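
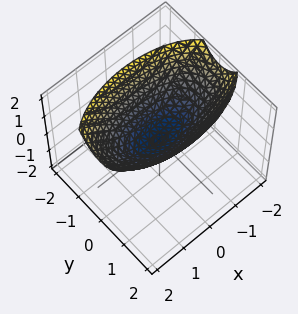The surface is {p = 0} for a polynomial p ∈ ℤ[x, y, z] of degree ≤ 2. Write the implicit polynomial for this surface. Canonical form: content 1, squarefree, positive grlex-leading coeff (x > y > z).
(a) Degree: a paraboloid; a quadric, so deg p = 2.
(b) Symmetries: it's symmetric under y → −y, forcing even powers of y; it's symmetric under x → −x, forcing even powers of x.
(c) Checking where it meets the axes: it crosses the y-axis at the gridline y = 0; it crosses the z-axis at the gridline z = 0; it crosses the x-axis at the gridline x = 0.
(d) Together with the visible shape, these determine p as stated.

x^2 + 3*y^2 - 3*z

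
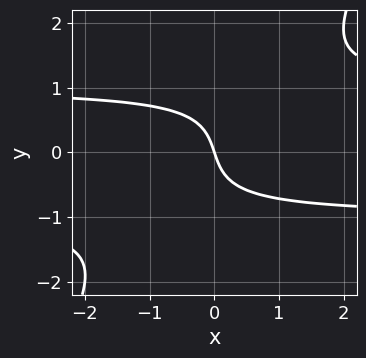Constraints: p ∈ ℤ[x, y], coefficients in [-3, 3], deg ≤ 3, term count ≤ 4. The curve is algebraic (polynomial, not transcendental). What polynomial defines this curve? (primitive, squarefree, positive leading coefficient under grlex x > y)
3*x*y^2 - 2*y^3 - 3*x - y

(a) deg p = 3. The shape is more complex than any degree-2 curve.
(b) Reading off the gridlines: one x-axis crossing is at x = 0; one y-axis crossing is at y = 0.
(c) Matching integer coefficients to the picture gives p.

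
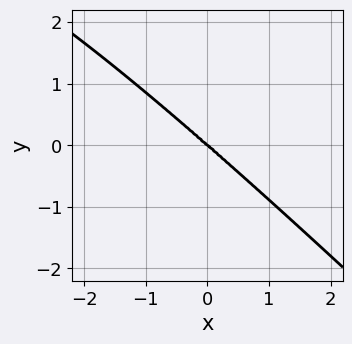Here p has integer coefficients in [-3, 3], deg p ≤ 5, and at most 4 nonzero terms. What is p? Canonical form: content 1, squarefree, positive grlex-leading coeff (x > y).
(a) deg p = 4. The shape is more complex than any degree-3 curve.
(b) Against the integer gridlines: it meets the x-axis at x = 0 (among the integer gridlines); it meets the y-axis at y = 0 (among the integer gridlines).
(c) These observations pin down the coefficients.

x^3*y + x^2*y^2 - 2*x^3 - 3*y^3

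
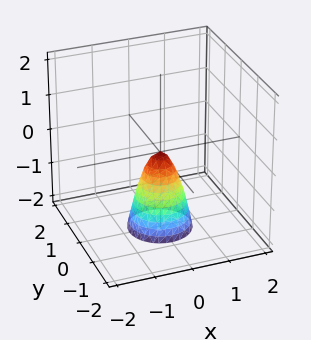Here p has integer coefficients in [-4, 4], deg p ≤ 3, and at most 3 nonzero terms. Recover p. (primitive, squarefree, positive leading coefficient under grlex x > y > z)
(a) Degree: a single bowl opening along one axis; a quadric, so deg p = 2.
(b) Symmetries: the surface is invariant under rotation about z: p = q(x² + y², z).
(c) From the visible intercepts: one z-axis crossing is at z = 0; it meets the y-axis at y = 0 (among the integer gridlines).
(d) Together with the visible shape, these determine p as stated.

3*x^2 + 3*y^2 + z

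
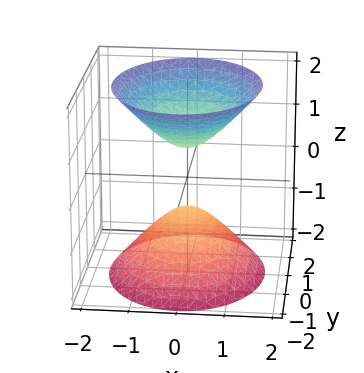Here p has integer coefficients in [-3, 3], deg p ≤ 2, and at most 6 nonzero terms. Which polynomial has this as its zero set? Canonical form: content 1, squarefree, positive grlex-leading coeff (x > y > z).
1. There are 2 components. They look like related sheets of one shape, so recover p as a whole.
2. deg p = 2. Two separate bowl-shaped sheets opening away from each other; a quadric.
3. Symmetries: the x ↦ −x reflection is a symmetry, so x appears only in even powers; the y ↦ −y reflection is a symmetry, so y appears only in even powers; the z ↦ −z reflection is a symmetry, so z appears only in even powers.
4. From the visible intercepts: no x-intercept at any integer in the box; it misses every integer gridline on the y-axis.
5. Putting this together gives p.

3*x^2 + 2*y^2 - 2*z^2 + 1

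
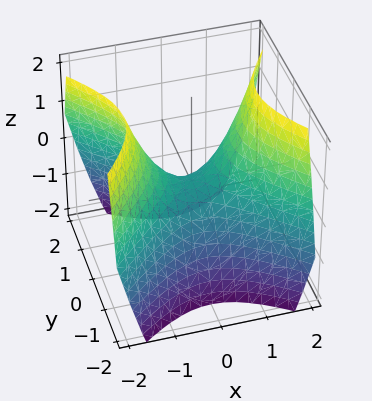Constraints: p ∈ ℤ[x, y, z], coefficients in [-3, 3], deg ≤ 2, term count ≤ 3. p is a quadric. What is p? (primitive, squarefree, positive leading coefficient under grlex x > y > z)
1. The degree is 2 — a saddle surface; a quadric.
2. Symmetries: mirror symmetry x ↦ −x ⇒ only even powers of x; it's symmetric under y → −y, forcing even powers of y.
3. Against the integer gridlines: one z-axis crossing is at z = 0; it meets the x-axis at x = 0 (among the integer gridlines).
4. Matching integer coefficients to the picture gives p.

x^2 - y^2 - z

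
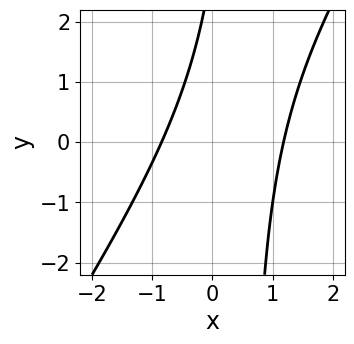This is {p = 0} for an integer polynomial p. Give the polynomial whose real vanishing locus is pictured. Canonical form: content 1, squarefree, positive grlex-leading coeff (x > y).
3*x^2 - 2*x*y - x + y - 3

1. Degree: the shape is more complex than any degree-1 curve, so deg p = 2.
2. Against the integer gridlines: the curve avoids every integer y-axis point in the box.
3. Fitting integer coefficients to these (and the overall shape) gives p.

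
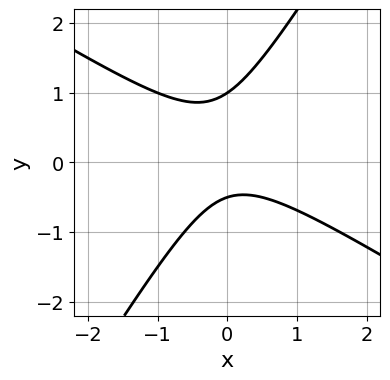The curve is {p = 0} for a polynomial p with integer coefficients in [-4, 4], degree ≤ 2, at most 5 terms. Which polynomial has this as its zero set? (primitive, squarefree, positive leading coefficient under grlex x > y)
1. Degree: no degree-1 curve has this shape, so deg p = 2.
2. Against the integer gridlines: no x-intercept at any integer in the box; one y-axis crossing is at y = 1.
3. Matching integer coefficients to the picture gives p.

2*x^2 + 2*x*y - 2*y^2 + y + 1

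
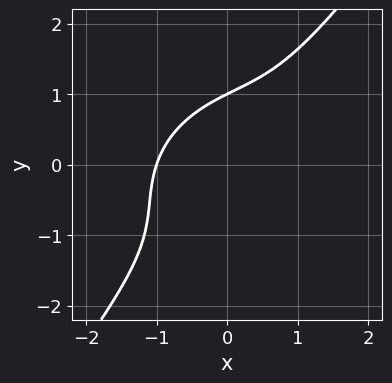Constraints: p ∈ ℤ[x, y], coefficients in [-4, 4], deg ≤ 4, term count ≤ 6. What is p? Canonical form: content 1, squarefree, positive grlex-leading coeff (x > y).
2*x^3 - 2*x^2*y + 3*x*y^2 - 2*y^3 + 2

1. Degree: a generic line meets the curve in up to 3 points, so deg p = 3.
2. Against the integer gridlines: it crosses the y-axis at the gridline y = 1; one x-axis crossing is at x = -1.
3. Fitting integer coefficients to these (and the overall shape) gives p.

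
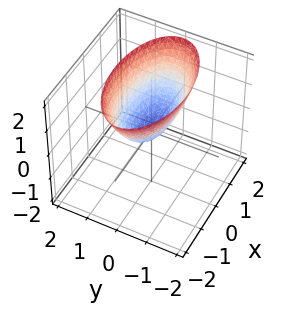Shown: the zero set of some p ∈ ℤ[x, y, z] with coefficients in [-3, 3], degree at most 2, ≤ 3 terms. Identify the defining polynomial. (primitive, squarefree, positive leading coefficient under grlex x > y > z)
Degree: a single bowl opening along one axis; a quadric, so deg p = 2.
Symmetries: it's symmetric under x → −x, forcing even powers of x; it's symmetric under y → −y, forcing even powers of y.
Checking where it meets the axes: it meets the x-axis at x = 0 (among the integer gridlines); one y-axis crossing is at y = 0; one z-axis crossing is at z = 0.
The integer polynomial consistent with all of this is the stated p.

x^2 + 3*y^2 - 2*z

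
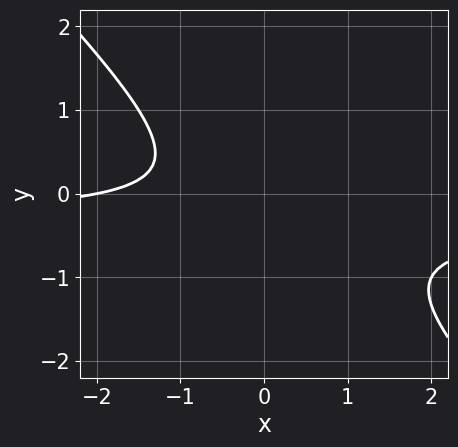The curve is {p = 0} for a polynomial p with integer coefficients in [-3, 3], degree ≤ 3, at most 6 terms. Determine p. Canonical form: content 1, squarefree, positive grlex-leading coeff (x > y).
1. The degree is 2 — the shape is more complex than any degree-1 curve.
2. Observable constraints: it meets the x-axis at x = -2 (among the integer gridlines); it misses every integer gridline on the y-axis.
3. These observations pin down the coefficients.

3*x*y + 3*y^2 + x + y + 2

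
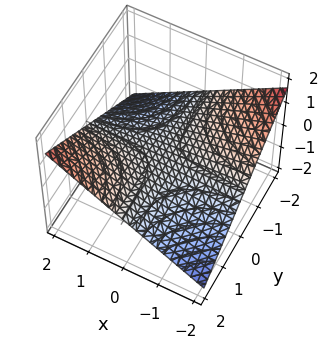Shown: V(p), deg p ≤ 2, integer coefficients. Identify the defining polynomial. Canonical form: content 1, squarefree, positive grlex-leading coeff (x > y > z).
1. deg p = 2.
2. Against the integer gridlines: the visible x-axis segment lies entirely on the surface; it meets the z-axis at z = 0 (among the integer gridlines).
3. Assembling these constraints gives the stated polynomial.

x*y - 3*z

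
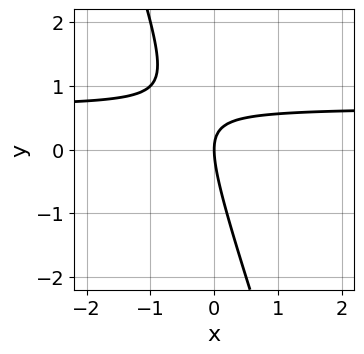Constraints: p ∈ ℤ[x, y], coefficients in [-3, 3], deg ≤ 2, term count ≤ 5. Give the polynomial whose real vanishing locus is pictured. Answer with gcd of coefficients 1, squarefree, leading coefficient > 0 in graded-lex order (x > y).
(a) deg p = 2. No degree-1 curve has this shape.
(b) From the axis intercepts and sections: one y-axis crossing is at y = 0; it crosses the x-axis at the gridline x = 0.
(c) Together with the visible shape, these determine p as stated.

3*x*y + y^2 - 2*x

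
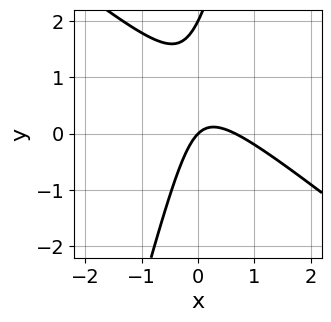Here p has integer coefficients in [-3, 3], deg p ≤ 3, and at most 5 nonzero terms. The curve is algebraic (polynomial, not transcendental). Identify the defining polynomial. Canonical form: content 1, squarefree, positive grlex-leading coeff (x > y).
3*x^2 + 3*x*y - y^2 - 2*x + 2*y

(a) The degree is 2 — the shape is more complex than any degree-1 curve.
(b) From the axis intercepts and sections: among the integer gridlines, it crosses the y-axis at y ∈ {0, 2}; it meets the x-axis at x = 0 (among the integer gridlines).
(c) Assembling these constraints gives the stated polynomial.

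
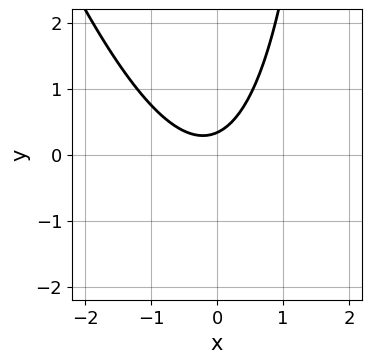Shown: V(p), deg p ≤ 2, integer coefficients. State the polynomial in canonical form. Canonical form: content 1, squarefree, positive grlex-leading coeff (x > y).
(a) Degree: no degree-1 curve has this shape, so deg p = 2.
(b) From the axis intercepts and sections: no x-intercept at any integer in the box.
(c) These observations pin down the coefficients.

3*x^2 + x*y + x - 3*y + 1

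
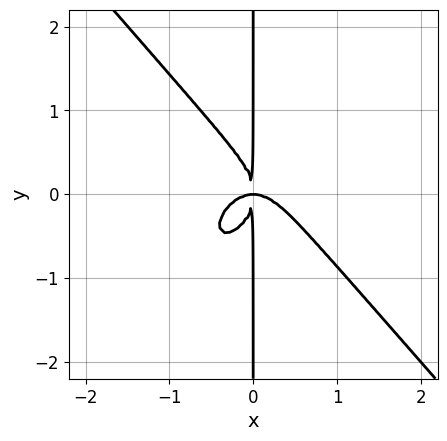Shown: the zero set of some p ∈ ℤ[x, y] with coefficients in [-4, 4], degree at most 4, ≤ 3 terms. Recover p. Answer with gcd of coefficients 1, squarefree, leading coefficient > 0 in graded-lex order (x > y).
3*x^4 + 2*x*y^3 + 2*x^2*y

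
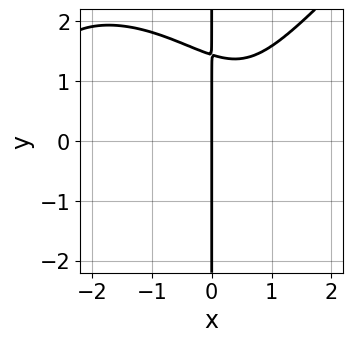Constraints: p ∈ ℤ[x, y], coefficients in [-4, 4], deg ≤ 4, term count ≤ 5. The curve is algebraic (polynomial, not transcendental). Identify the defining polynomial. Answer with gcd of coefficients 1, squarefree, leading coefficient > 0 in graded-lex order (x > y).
x^4 - x*y^3 + 2*x^3 - 2*x^2 + 3*x

First, degree: no degree-3 curve has this shape, so deg p = 4.
Next, checking where it meets the axes: one x-axis crossing is at x = 0; every point of the y-axis in the box is on the curve.
Finally, the integer polynomial consistent with all of this is the stated p.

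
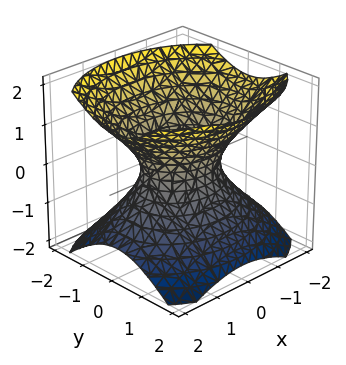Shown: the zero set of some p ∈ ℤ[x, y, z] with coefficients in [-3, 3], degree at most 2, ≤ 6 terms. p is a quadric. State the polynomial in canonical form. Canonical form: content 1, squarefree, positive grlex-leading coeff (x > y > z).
2*x^2 + 3*y^2 - 3*z^2 - 2

(a) Degree: one connected sheet with a waist; a quadric, so deg p = 2.
(b) Symmetries: the z ↦ −z reflection is a symmetry, so z appears only in even powers; mirror symmetry y ↦ −y ⇒ only even powers of y; the x ↦ −x reflection is a symmetry, so x appears only in even powers.
(c) Checking where it meets the axes: no z-intercept at any integer in the box; the x-axis gridline crossings are at x ∈ {-1, 1}.
(d) Assembling these constraints gives the stated polynomial.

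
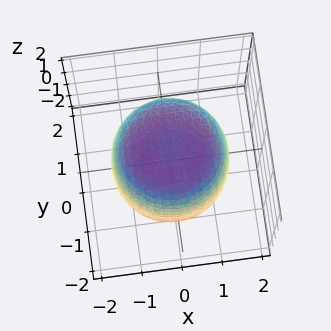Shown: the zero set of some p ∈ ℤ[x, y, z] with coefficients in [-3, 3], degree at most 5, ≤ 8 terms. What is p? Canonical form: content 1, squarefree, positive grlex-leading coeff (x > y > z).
x^4 + 2*x^2*y^2 + y^4 - x^2 - y^2 + z^2 - 2

The degree is 4 — the shape is more complex than any degree-3 surface.
By symmetry, the z-axis is an axis of rotation, so x and y enter only as x² + y².
Reading off the gridlines: a circular section at z = -1 has radius between 1 and 2.
Matching integer coefficients to the picture gives p.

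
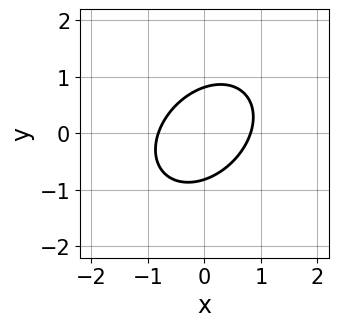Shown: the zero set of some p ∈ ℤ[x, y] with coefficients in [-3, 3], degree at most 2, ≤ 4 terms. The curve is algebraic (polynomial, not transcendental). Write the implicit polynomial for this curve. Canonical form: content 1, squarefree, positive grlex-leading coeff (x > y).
3*x^2 - 2*x*y + 3*y^2 - 2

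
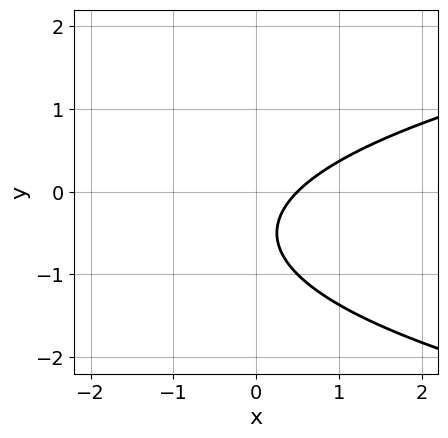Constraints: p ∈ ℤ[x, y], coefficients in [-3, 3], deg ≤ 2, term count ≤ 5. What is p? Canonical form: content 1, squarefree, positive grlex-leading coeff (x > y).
2*y^2 - 2*x + 2*y + 1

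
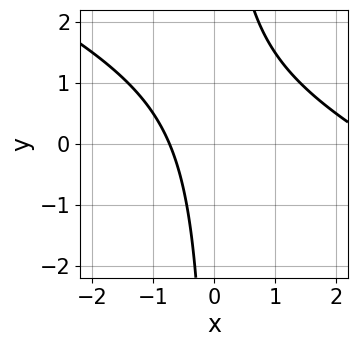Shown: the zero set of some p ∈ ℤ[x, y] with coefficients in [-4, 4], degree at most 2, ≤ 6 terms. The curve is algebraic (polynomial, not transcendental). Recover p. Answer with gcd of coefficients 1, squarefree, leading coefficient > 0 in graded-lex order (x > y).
x^2 + 2*x*y - 2*x - 2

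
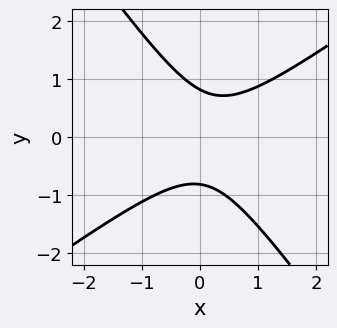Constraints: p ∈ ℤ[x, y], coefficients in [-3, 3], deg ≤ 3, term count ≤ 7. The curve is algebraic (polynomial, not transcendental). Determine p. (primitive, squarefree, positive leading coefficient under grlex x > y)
(a) deg p = 2.
(b) From the visible intercepts: it misses every integer gridline on the x-axis.
(c) Assembling these constraints gives the stated polynomial.

3*x^2 - 2*x*y - 3*y^2 - x + 2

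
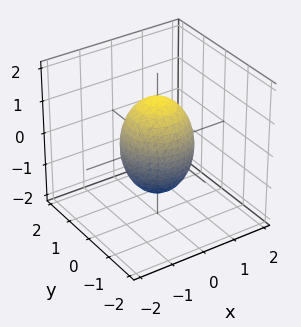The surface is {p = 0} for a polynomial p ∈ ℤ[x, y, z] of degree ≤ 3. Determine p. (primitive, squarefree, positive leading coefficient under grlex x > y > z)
2*x^2 + 2*y^2 + z^2 - 2

The degree is 2 — no degree-1 surface has this shape.
Symmetry: the z-axis is an axis of rotation, so x and y enter only as x² + y².
From the visible intercepts: among the integer gridlines, it crosses the x-axis at x ∈ {-1, 1}; a circular section at z = -1 has radius between 0 and 1; among the integer gridlines, it crosses the y-axis at y ∈ {-1, 1}.
Together with the visible shape, these determine p as stated.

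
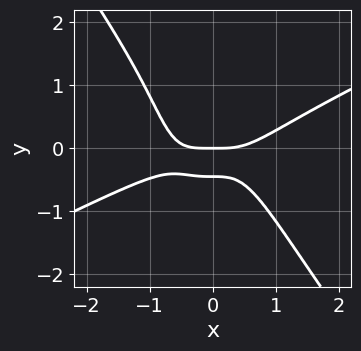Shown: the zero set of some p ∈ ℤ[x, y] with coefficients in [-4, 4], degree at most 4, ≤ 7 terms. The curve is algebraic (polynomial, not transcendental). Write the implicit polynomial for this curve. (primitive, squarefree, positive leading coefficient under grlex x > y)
1. The degree is 4 — the shape is more complex than any degree-3 curve.
2. Observable constraints: one x-axis crossing is at x = 0; it meets the y-axis at y = 0 (among the integer gridlines).
3. Fitting integer coefficients to these (and the overall shape) gives p.

x^4 - 2*x^3*y - y^4 - 2*y^2 - y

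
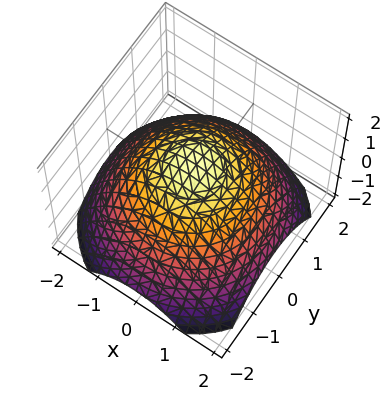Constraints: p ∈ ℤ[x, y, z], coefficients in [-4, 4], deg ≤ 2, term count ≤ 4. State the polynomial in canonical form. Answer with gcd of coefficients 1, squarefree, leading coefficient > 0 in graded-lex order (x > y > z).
x^2 + y^2 + 2*z - 2

(a) Degree: the shape is more complex than any degree-1 surface, so deg p = 2.
(b) Symmetries: the z-axis is an axis of rotation, so x and y enter only as x² + y².
(c) From the visible intercepts: a circular section at z = 0 has radius between 1 and 2; one z-axis crossing is at z = 1.
(d) Putting this together gives p.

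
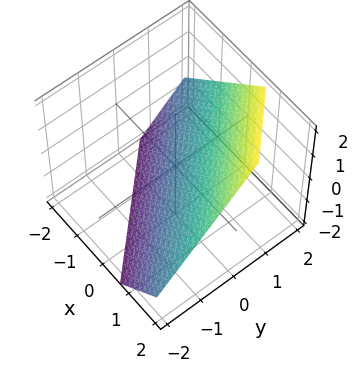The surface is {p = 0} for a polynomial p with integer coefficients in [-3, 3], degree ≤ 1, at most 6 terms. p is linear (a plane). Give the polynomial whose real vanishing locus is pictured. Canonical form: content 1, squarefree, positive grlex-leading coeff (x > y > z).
deg p = 1. The surface is flat (a plane).
Solving for integer coefficients yields p as stated.

3*x + 3*y - 3*z - 2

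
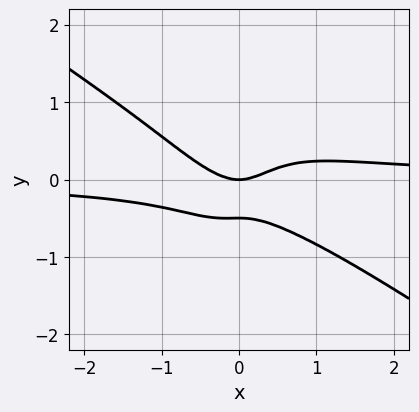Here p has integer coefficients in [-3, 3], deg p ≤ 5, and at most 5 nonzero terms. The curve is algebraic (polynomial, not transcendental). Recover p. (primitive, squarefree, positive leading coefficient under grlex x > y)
First, degree: a generic line meets the curve in up to 4 points, so deg p = 4.
Next, observable constraints: it crosses the x-axis at the gridline x = 0; it meets the y-axis at y = 0 (among the integer gridlines).
Finally, matching integer coefficients to the picture gives p.

2*x^3*y + 3*x^2*y^2 - x^2 + 2*y^2 + y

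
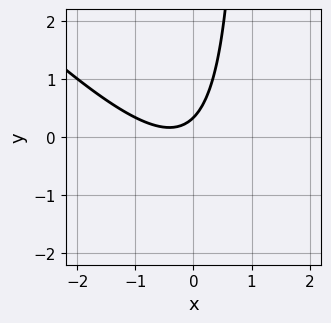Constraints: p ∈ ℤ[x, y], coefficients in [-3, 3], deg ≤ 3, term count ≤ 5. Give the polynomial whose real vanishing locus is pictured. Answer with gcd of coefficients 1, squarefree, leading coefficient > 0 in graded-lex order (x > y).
3*x^2 + 3*x*y + 2*x - 3*y + 1

1. Degree: the shape is more complex than any degree-1 curve, so deg p = 2.
2. Observable constraints: the curve avoids every integer x-axis point in the box.
3. Assembling these constraints gives the stated polynomial.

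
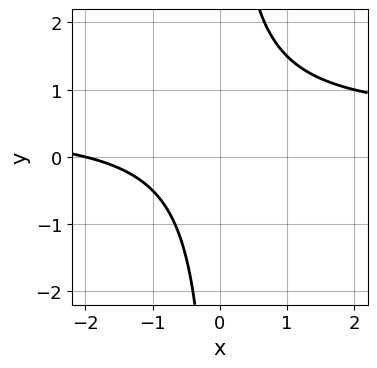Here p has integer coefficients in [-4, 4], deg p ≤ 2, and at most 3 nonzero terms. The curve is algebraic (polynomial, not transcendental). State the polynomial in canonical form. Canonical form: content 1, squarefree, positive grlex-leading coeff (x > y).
2*x*y - x - 2

First, the degree is 2 — a generic line meets the curve in up to 2 points.
Next, reading off the gridlines: the curve avoids every integer y-axis point in the box; it crosses the x-axis at the gridline x = -2.
Finally, together with the visible shape, these determine p as stated.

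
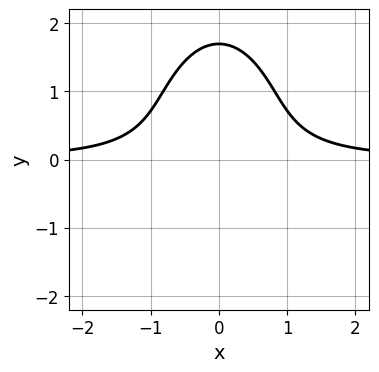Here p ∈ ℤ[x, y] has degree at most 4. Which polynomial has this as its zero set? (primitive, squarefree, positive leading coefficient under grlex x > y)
(a) Degree: the shape is more complex than any degree-2 curve, so deg p = 3.
(b) Symmetries: it's symmetric under x → −x, forcing even powers of x.
(c) From the axis intercepts and sections: no x-intercept at any integer in the box.
(d) The integer polynomial consistent with all of this is the stated p.

3*x^2*y + y^3 - y^2 - 2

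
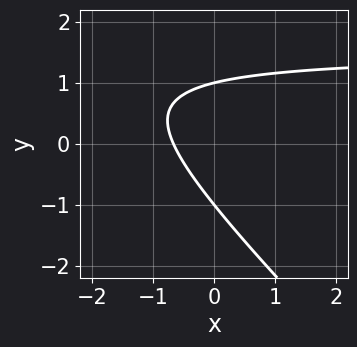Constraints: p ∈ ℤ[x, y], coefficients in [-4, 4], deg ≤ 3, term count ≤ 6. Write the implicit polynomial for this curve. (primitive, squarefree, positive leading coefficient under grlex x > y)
1. The degree is 2 — no degree-1 curve has this shape.
2. Observable constraints: among the integer gridlines, it crosses the y-axis at y ∈ {-1, 1}.
3. Solving for integer coefficients yields p as stated.

2*x*y + 2*y^2 - 3*x - 2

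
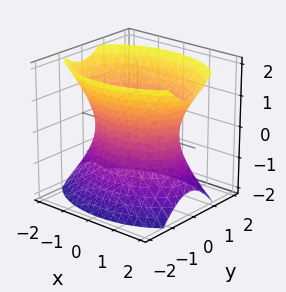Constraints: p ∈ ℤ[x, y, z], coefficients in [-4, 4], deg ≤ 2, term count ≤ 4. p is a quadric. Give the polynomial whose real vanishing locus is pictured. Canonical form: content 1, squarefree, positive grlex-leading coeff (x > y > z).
x^2 + 2*y^2 - z^2 - 2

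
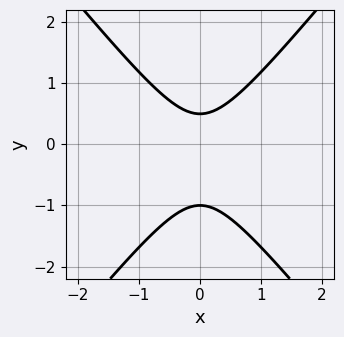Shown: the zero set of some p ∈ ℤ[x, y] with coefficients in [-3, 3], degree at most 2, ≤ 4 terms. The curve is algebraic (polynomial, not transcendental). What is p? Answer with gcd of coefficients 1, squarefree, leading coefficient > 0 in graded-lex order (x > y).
deg p = 2. The shape is more complex than any degree-1 curve.
Symmetries: it's symmetric under x → −x, forcing even powers of x.
Observable constraints: the curve avoids every integer x-axis point in the box; it crosses the y-axis at the gridline y = -1.
Assembling these constraints gives the stated polynomial.

3*x^2 - 2*y^2 - y + 1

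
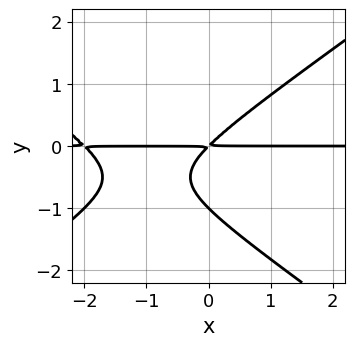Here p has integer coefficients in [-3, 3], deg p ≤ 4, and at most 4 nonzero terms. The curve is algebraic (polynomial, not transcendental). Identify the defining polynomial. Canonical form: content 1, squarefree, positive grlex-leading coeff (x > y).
1. Degree: the shape is more complex than any degree-2 curve, so deg p = 3.
2. From the axis intercepts and sections: one y-axis crossing is at y = -1; every point of the x-axis in the box is on the curve.
3. Solving for integer coefficients yields p as stated.

x^2*y - 2*y^3 + 2*x*y - 2*y^2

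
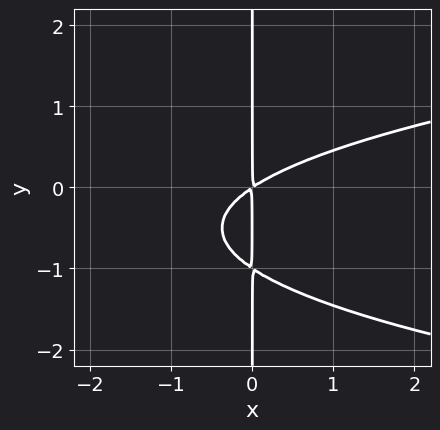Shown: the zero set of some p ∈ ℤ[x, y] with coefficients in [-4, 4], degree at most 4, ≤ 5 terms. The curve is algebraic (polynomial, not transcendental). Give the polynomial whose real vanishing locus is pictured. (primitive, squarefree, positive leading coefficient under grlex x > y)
3*x*y^2 - 2*x^2 + 3*x*y

1. Degree: a generic line meets the curve in up to 3 points, so deg p = 3.
2. Observable constraints: the visible y-axis segment lies entirely on the curve.
3. The integer polynomial consistent with all of this is the stated p.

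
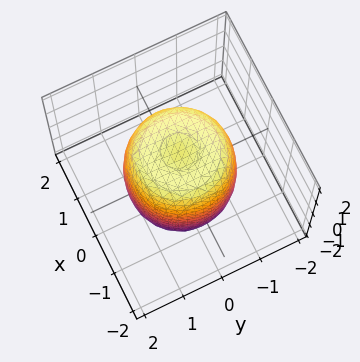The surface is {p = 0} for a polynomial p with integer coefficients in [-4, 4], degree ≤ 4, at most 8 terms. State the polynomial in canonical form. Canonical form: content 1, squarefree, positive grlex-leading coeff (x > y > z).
2*x^4 + 4*x^2*y^2 + 2*y^4 - 2*x^2 - 2*y^2 + z^2 - 2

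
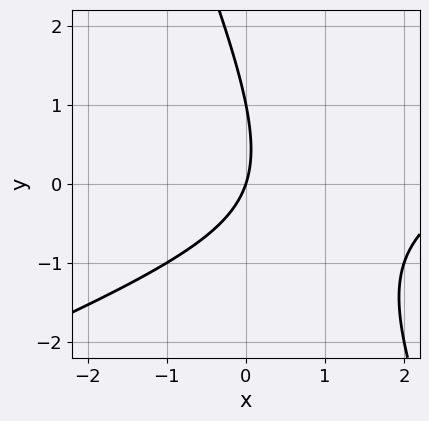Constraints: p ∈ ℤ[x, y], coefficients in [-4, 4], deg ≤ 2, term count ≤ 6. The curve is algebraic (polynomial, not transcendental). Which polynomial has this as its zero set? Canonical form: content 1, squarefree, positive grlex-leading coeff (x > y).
x^2 - 2*x*y - y^2 - 3*x + y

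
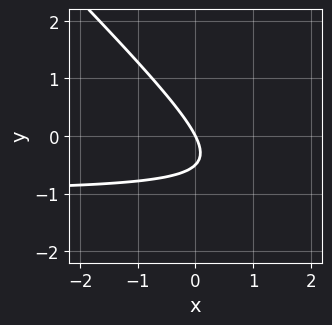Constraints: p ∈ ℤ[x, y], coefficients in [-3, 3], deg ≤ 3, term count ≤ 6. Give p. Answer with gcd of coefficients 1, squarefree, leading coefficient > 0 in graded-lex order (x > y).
First, degree: the shape is more complex than any degree-1 curve, so deg p = 2.
Then, from the visible intercepts: it crosses the x-axis at the gridline x = 0; it meets the y-axis at y = 0 (among the integer gridlines).
Finally, assembling these constraints gives the stated polynomial.

2*x*y + 2*y^2 + 2*x + y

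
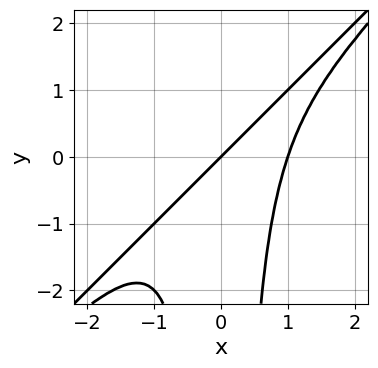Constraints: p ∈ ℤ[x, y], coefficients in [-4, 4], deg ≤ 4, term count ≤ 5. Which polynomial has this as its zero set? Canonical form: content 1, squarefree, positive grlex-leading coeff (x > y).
x^4 - 2*x^3*y + x^2*y^2 - x + y

1. deg p = 4. No degree-3 curve has this shape.
2. Reading off the gridlines: the x-axis gridline crossings are at x ∈ {0, 1}; it meets the y-axis at y = 0 (among the integer gridlines).
3. Assembling these constraints gives the stated polynomial.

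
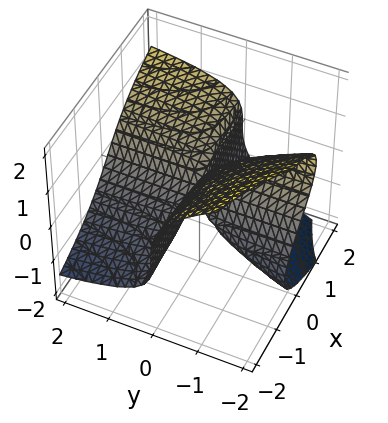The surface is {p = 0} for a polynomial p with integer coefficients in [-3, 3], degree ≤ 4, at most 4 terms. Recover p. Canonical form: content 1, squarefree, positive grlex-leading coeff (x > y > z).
2*z^3 - 3*x*y + 3*y*z

First, degree: no degree-2 surface has this shape, so deg p = 3.
Next, from the visible intercepts: the visible y-axis segment lies entirely on the surface; every point of the x-axis in the box is on the surface; it crosses the z-axis at the gridline z = 0.
Finally, solving for integer coefficients yields p as stated.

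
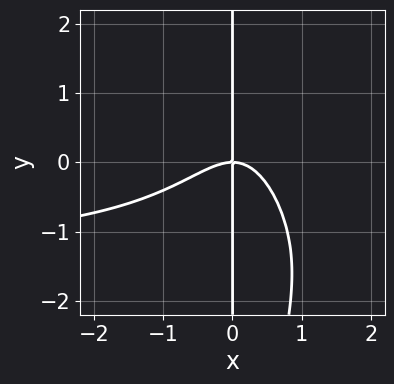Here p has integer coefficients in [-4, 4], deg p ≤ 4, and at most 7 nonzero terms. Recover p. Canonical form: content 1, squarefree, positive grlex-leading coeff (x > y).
1. Degree: a generic line meets the curve in up to 4 points, so deg p = 4.
2. Observable constraints: it meets the x-axis at x = 0 (among the integer gridlines); every point of the y-axis in the box is on the curve.
3. The integer polynomial consistent with all of this is the stated p.

2*x^3*y + x^2*y^2 + 3*x^3 - 2*x^2*y + 3*x*y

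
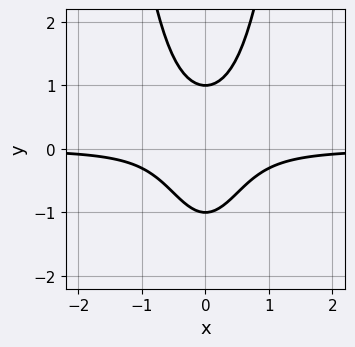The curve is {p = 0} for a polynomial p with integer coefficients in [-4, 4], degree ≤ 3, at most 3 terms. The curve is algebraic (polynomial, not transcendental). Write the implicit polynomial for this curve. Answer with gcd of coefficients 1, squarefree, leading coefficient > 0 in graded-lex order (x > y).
3*x^2*y - y^2 + 1

1. The degree is 3 — a generic line meets the curve in up to 3 points.
2. Symmetries: mirror symmetry x ↦ −x ⇒ only even powers of x.
3. From the axis intercepts and sections: the curve avoids every integer x-axis point in the box; among the integer gridlines, it crosses the y-axis at y ∈ {-1, 1}.
4. Solving for integer coefficients yields p as stated.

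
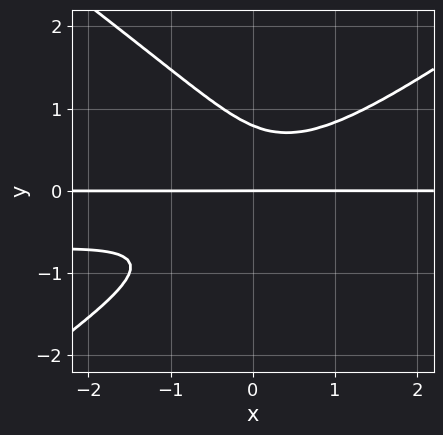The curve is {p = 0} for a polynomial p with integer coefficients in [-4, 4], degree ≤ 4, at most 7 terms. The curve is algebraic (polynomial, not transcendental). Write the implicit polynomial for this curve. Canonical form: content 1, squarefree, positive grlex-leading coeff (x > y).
x^2*y^2 - 2*y^4 + x^2*y - 2*x*y^2 + y

First, deg p = 4. A generic line meets the curve in up to 4 points.
Then, against the integer gridlines: it meets the y-axis at y = 0 (among the integer gridlines); every point of the x-axis in the box is on the curve.
Finally, assembling these constraints gives the stated polynomial.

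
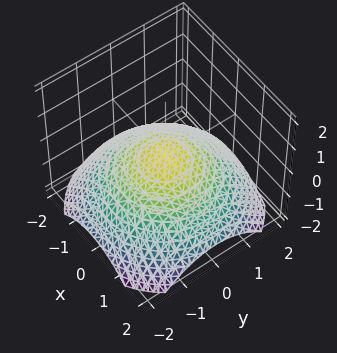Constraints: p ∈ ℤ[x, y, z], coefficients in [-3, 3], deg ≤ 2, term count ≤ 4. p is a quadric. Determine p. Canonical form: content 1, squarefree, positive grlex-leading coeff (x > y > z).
x^2 + y^2 + 3*z

First, the degree is 2 — a paraboloid; a quadric.
Next, symmetries: rotational symmetry about the z-axis ⇒ p depends on x, y only through x² + y².
Next, from the axis intercepts and sections: one z-axis crossing is at z = 0; a circular section at z = -1 has radius between 1 and 2; it crosses the y-axis at the gridline y = 0.
Finally, putting this together gives p.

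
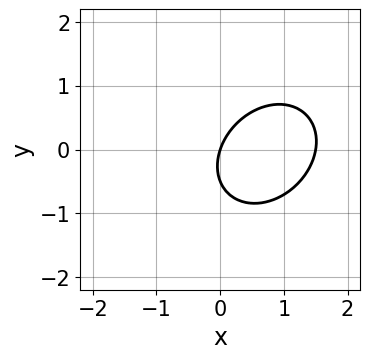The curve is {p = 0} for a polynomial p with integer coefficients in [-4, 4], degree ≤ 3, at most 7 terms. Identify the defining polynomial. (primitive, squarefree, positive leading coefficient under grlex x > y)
2*x^2 - x*y + 2*y^2 - 3*x + y

1. deg p = 2.
2. From the visible intercepts: one y-axis crossing is at y = 0; it meets the x-axis at x = 0 (among the integer gridlines).
3. Putting this together gives p.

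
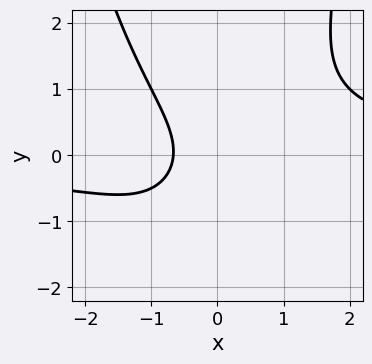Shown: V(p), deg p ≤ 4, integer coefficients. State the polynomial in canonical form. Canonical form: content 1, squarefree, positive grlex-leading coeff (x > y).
2*x^2*y + x*y - 2*y^2 - 3*x - 2

deg p = 3.
Checking where it meets the axes: no y-intercept at any integer in the box.
Putting this together gives p.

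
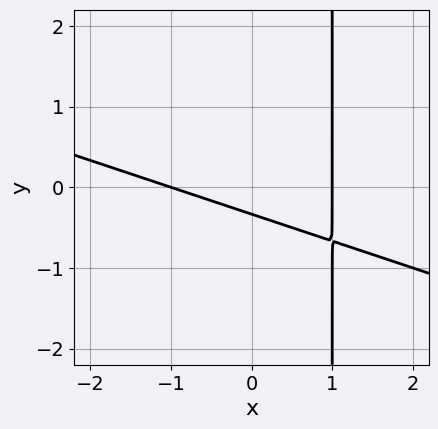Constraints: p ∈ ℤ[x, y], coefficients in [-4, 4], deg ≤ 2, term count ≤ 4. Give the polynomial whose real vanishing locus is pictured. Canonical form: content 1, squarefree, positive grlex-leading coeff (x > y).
1. deg p = 2.
2. Reading off the gridlines: among the integer gridlines, it crosses the x-axis at x ∈ {-1, 1}.
3. Together with the visible shape, these determine p as stated.

x^2 + 3*x*y - 3*y - 1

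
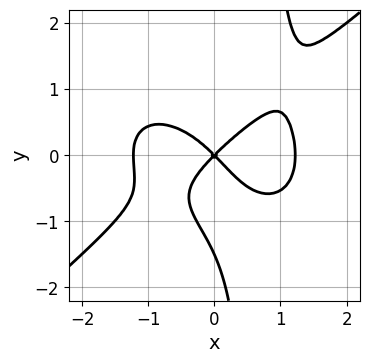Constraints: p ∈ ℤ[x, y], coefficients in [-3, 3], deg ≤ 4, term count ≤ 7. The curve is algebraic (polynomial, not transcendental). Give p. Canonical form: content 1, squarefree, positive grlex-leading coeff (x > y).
(a) deg p = 4. No degree-3 curve has this shape.
(b) From the visible intercepts: one x-axis crossing is at x = 0; one y-axis crossing is at y = 0.
(c) Together with the visible shape, these determine p as stated.

2*x^4 - 3*x*y^3 + 2*y^3 - 3*x^2 + 3*y^2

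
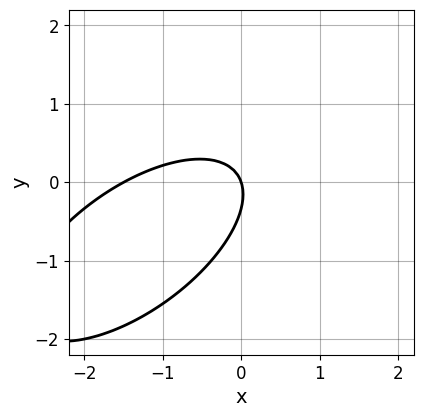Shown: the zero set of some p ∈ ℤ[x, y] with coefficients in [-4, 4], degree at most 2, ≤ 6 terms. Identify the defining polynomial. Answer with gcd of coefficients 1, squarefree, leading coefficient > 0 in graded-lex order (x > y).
2*x^2 - 3*x*y + 3*y^2 + 3*x + y

1. The degree is 2 — no degree-1 curve has this shape.
2. Reading off the gridlines: it meets the x-axis at x = 0 (among the integer gridlines); it meets the y-axis at y = 0 (among the integer gridlines).
3. Fitting integer coefficients to these (and the overall shape) gives p.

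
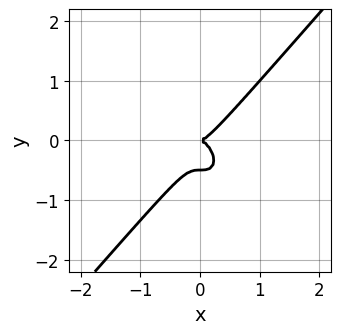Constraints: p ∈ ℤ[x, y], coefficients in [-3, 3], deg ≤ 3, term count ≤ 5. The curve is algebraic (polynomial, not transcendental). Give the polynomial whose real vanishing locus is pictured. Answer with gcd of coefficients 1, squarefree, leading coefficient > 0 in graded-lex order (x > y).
3*x^3 - 2*y^3 - y^2

First, deg p = 3.
Then, reading off the gridlines: it meets the y-axis at y = 0 (among the integer gridlines); it crosses the x-axis at the gridline x = 0.
Finally, matching integer coefficients to the picture gives p.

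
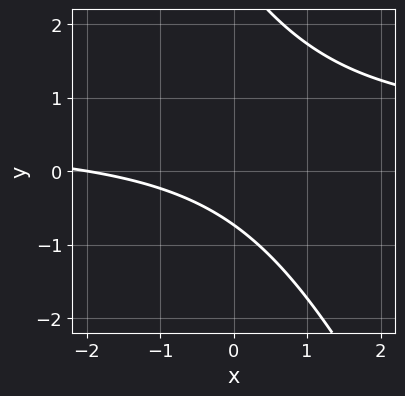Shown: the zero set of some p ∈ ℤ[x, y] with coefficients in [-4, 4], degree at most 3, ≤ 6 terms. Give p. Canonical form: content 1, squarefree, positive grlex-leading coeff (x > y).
1. deg p = 2.
2. Against the integer gridlines: it crosses the x-axis at the gridline x = -2.
3. Matching integer coefficients to the picture gives p.

2*x*y + y^2 - x - 2*y - 2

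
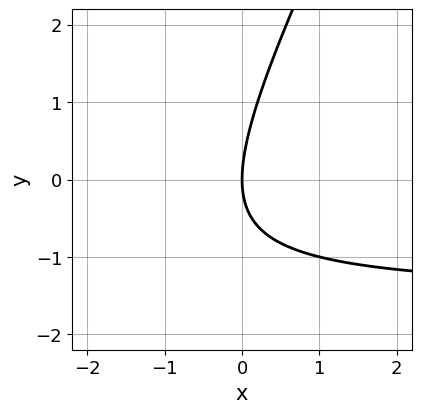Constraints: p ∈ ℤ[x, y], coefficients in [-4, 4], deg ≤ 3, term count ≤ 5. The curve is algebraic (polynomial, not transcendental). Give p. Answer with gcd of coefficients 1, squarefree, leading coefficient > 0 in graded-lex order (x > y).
2*x*y - y^2 + 3*x

The degree is 2 — no degree-1 curve has this shape.
Checking where it meets the axes: one x-axis crossing is at x = 0; it meets the y-axis at y = 0 (among the integer gridlines).
Together with the visible shape, these determine p as stated.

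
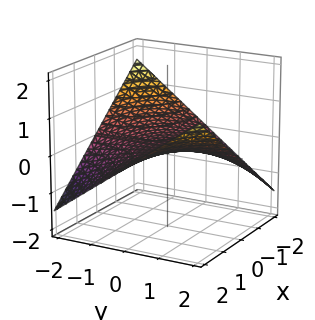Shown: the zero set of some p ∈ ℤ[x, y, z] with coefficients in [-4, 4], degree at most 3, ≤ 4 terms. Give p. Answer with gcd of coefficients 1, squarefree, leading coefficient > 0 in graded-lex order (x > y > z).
1. The degree is 2 — a saddle surface; a quadric.
2. Observable constraints: it meets the z-axis at z = 0 (among the integer gridlines); every point of the y-axis in the box is on the surface; the visible x-axis segment lies entirely on the surface.
3. Matching integer coefficients to the picture gives p.

x*y - 3*z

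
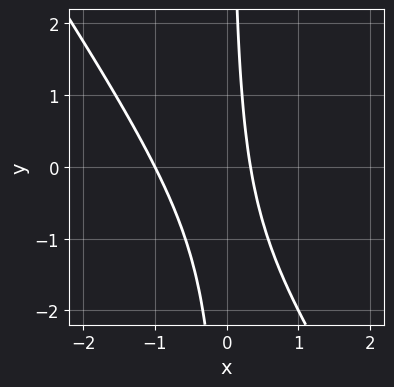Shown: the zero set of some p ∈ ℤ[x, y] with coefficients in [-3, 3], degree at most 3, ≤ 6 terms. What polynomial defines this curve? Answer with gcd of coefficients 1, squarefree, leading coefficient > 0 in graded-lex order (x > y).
1. Degree: a generic line meets the curve in up to 2 points, so deg p = 2.
2. From the axis intercepts and sections: one x-axis crossing is at x = -1; the curve avoids every integer y-axis point in the box.
3. Assembling these constraints gives the stated polynomial.

3*x^2 + 2*x*y + 2*x - 1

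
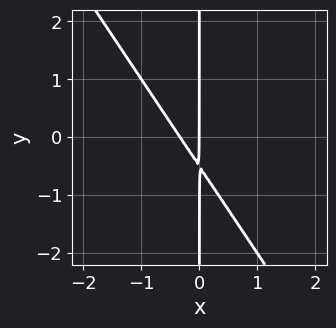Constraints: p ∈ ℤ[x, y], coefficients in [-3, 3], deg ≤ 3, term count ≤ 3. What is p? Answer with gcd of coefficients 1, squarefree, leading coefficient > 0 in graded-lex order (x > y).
First, deg p = 2. A generic line meets the curve in up to 2 points.
Then, from the axis intercepts and sections: the visible y-axis segment lies entirely on the curve; it crosses the x-axis at the gridline x = 0.
Finally, the integer polynomial consistent with all of this is the stated p.

3*x^2 + 2*x*y + x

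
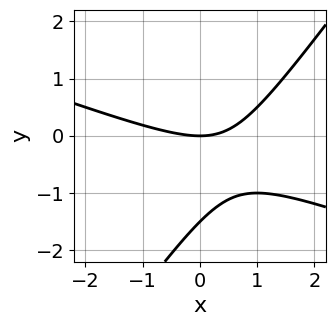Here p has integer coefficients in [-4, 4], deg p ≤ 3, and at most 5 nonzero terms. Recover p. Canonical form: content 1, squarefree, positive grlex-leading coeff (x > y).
x^2 + 2*x*y - 2*y^2 - 3*y

(a) deg p = 2.
(b) From the axis intercepts and sections: it crosses the x-axis at the gridline x = 0; one y-axis crossing is at y = 0.
(c) Putting this together gives p.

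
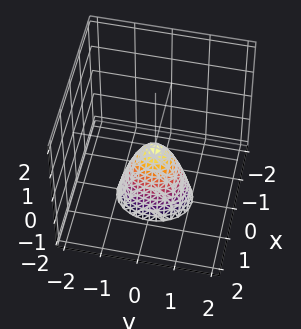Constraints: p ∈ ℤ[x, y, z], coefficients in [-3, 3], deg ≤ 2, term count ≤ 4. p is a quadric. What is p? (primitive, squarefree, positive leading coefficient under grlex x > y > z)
3*x^2 + 2*y^2 + z

First, degree: a paraboloid; a quadric, so deg p = 2.
Then, symmetries: mirror symmetry x ↦ −x ⇒ only even powers of x; mirror symmetry y ↦ −y ⇒ only even powers of y.
Then, from the visible intercepts: it meets the y-axis at y = 0 (among the integer gridlines); it meets the x-axis at x = 0 (among the integer gridlines); one z-axis crossing is at z = 0.
Finally, fitting integer coefficients to these (and the overall shape) gives p.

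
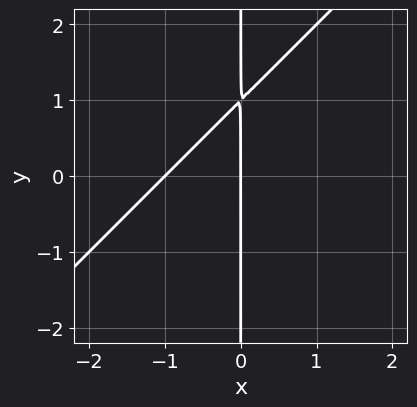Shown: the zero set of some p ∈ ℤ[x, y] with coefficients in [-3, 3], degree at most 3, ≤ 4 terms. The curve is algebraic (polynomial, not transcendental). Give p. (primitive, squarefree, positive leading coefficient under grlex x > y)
x^2 - x*y + x

(a) deg p = 2.
(b) From the axis intercepts and sections: the visible y-axis segment lies entirely on the curve; among the integer gridlines, it crosses the x-axis at x ∈ {-1, 0}.
(c) Solving for integer coefficients yields p as stated.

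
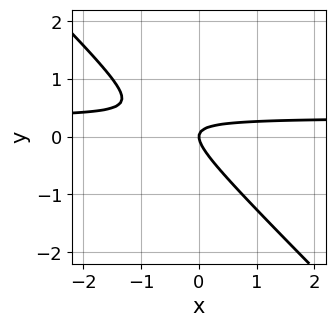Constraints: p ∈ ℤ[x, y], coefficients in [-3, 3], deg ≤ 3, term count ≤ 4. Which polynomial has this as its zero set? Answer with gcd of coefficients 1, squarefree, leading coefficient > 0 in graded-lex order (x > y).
deg p = 2. No degree-1 curve has this shape.
Checking where it meets the axes: it meets the x-axis at x = 0 (among the integer gridlines); one y-axis crossing is at y = 0.
Together with the visible shape, these determine p as stated.

3*x*y + 3*y^2 - x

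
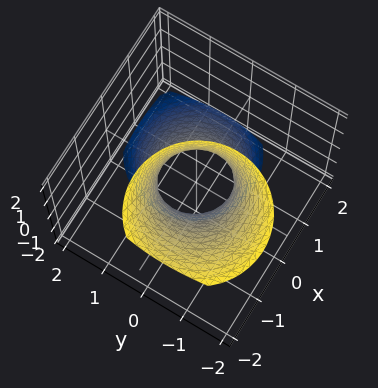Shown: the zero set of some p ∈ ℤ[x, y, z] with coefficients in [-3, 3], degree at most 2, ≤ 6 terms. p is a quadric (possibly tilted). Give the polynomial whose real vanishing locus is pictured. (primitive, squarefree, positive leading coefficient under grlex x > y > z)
1. The degree is 2 — no degree-1 surface has this shape.
2. Reading off the gridlines: the surface avoids every integer z-axis point in the box.
3. Together with the visible shape, these determine p as stated.

3*x^2 + 3*x*z + 3*y^2 + 2*y*z - 2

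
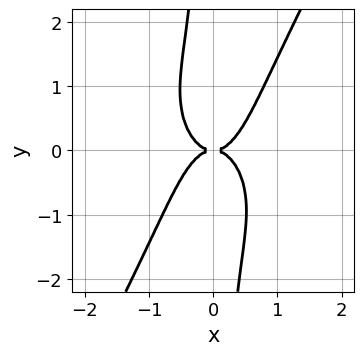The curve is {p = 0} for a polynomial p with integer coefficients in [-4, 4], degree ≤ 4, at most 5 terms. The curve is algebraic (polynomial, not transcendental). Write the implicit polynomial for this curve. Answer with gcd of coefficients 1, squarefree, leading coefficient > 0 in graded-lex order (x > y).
The degree is 4 — a generic line meets the curve in up to 4 points.
Checking where it meets the axes: it crosses the x-axis at the gridline x = 0; it meets the y-axis at y = 0 (among the integer gridlines).
Fitting integer coefficients to these (and the overall shape) gives p.

3*x^4 + x^2*y^2 - x*y^3 - y^2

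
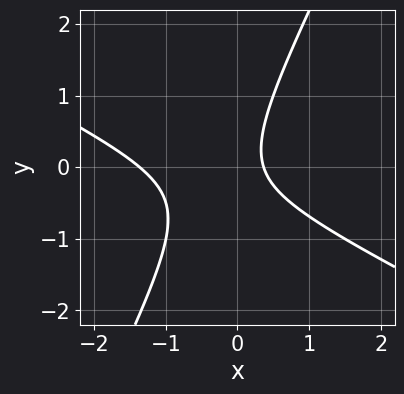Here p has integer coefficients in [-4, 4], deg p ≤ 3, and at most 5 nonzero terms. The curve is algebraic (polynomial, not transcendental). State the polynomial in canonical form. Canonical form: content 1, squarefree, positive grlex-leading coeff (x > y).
(a) The degree is 2 — the shape is more complex than any degree-1 curve.
(b) From the axis intercepts and sections: the curve avoids every integer y-axis point in the box.
(c) Solving for integer coefficients yields p as stated.

2*x^2 + 3*x*y - 2*y^2 + 2*x - 1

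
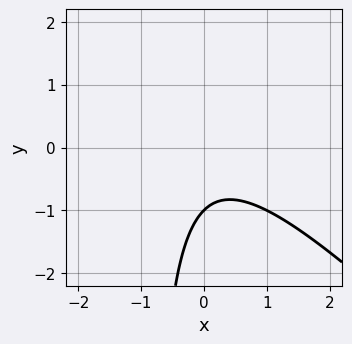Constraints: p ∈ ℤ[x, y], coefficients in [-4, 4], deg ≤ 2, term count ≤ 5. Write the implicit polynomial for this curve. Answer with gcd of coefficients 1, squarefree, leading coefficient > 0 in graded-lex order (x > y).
x^2 + x*y + y + 1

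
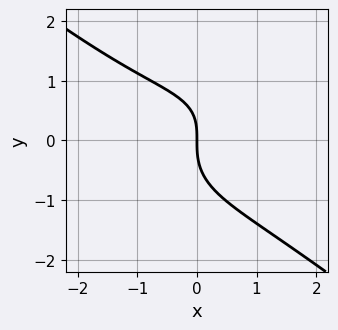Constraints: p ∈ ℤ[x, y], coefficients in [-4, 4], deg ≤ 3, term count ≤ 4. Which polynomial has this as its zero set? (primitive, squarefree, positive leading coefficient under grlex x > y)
x^3 + 2*y^3 - x*y + 3*x

1. deg p = 3. A generic line meets the curve in up to 3 points.
2. Against the integer gridlines: it crosses the y-axis at the gridline y = 0; it meets the x-axis at x = 0 (among the integer gridlines).
3. Putting this together gives p.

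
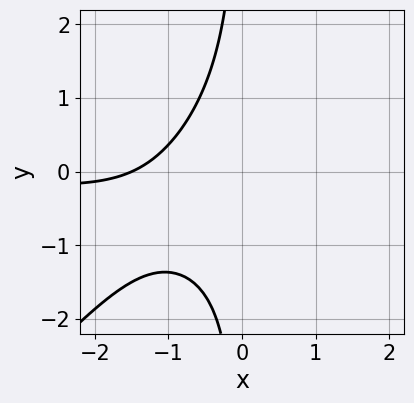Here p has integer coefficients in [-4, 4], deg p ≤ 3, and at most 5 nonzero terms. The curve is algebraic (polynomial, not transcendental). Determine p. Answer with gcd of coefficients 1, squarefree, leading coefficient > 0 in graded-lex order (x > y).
2*x^2*y - 2*x*y^2 - 2*x - 3

deg p = 3.
Checking where it meets the axes: no y-intercept at any integer in the box.
Putting this together gives p.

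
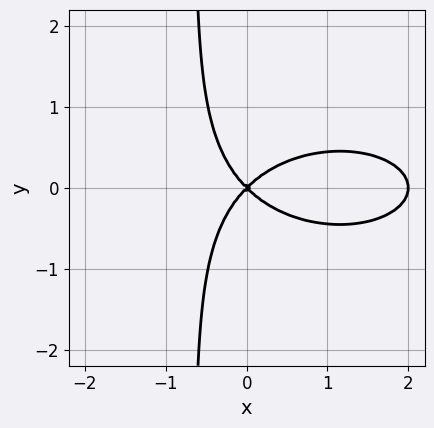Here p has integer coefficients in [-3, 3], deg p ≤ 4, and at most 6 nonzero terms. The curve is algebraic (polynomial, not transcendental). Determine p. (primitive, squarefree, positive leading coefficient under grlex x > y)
x^3 + 3*x*y^2 - 2*x^2 + 2*y^2

1. deg p = 3. No degree-2 curve has this shape.
2. Symmetries: the y ↦ −y reflection is a symmetry, so y appears only in even powers.
3. Reading off the gridlines: the x-axis gridline crossings are at x ∈ {0, 2}; it crosses the y-axis at the gridline y = 0.
4. Fitting integer coefficients to these (and the overall shape) gives p.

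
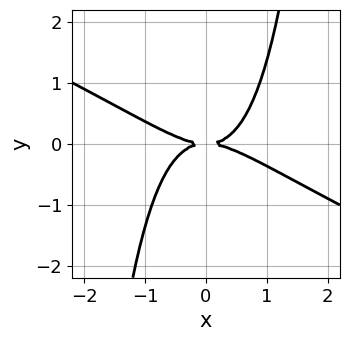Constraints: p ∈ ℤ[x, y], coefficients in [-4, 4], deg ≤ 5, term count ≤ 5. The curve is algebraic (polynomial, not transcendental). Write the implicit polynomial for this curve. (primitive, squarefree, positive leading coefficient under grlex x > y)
x^4 + 2*x^3*y - 2*y^2

1. The degree is 4 — no degree-3 curve has this shape.
2. Reading off the gridlines: it crosses the x-axis at the gridline x = 0; it meets the y-axis at y = 0 (among the integer gridlines).
3. Putting this together gives p.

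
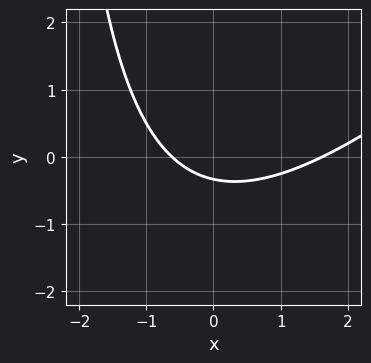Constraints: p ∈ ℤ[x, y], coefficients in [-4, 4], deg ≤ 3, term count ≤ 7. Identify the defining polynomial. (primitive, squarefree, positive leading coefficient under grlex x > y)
deg p = 2.
Putting this together gives p.

x^2 - x*y - x - 3*y - 1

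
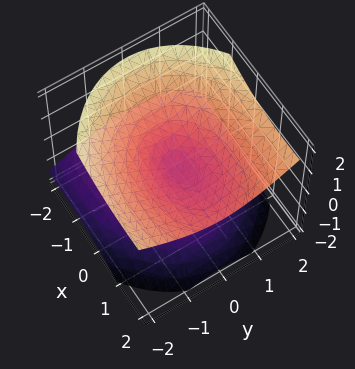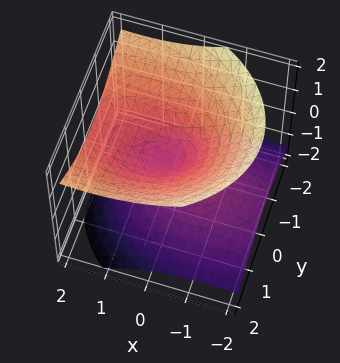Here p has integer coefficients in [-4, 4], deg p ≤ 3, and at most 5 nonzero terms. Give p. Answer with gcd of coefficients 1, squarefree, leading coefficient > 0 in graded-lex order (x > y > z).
x^2 - 2*x*z + 2*y^2 - 3*z^2

(a) The degree is 2 — a generic line meets the surface in up to 2 points.
(b) From the axis intercepts and sections: it meets the y-axis at y = 0 (among the integer gridlines); it meets the z-axis at z = 0 (among the integer gridlines); it meets the x-axis at x = 0 (among the integer gridlines).
(c) Together with the visible shape, these determine p as stated.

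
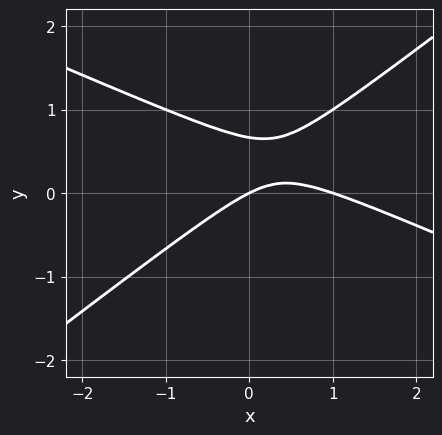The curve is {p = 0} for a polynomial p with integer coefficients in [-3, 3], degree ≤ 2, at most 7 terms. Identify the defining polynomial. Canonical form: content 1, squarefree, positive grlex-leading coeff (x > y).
x^2 + x*y - 3*y^2 - x + 2*y

(a) deg p = 2. A generic line meets the curve in up to 2 points.
(b) Reading off the gridlines: among the integer gridlines, it crosses the x-axis at x ∈ {0, 1}; one y-axis crossing is at y = 0.
(c) Fitting integer coefficients to these (and the overall shape) gives p.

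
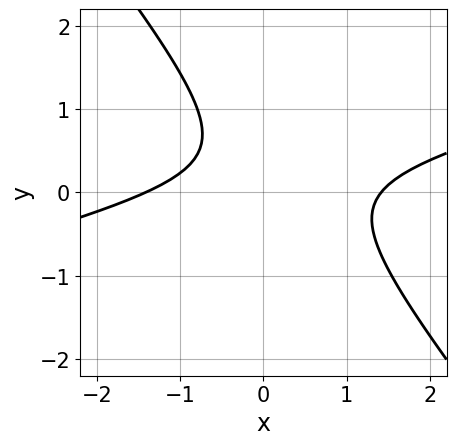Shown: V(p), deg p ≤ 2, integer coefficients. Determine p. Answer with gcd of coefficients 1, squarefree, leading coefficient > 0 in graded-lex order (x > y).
x^2 - 3*x*y - 3*y^2 + 2*y - 2

The degree is 2 — no degree-1 curve has this shape.
Observable constraints: no y-intercept at any integer in the box.
Solving for integer coefficients yields p as stated.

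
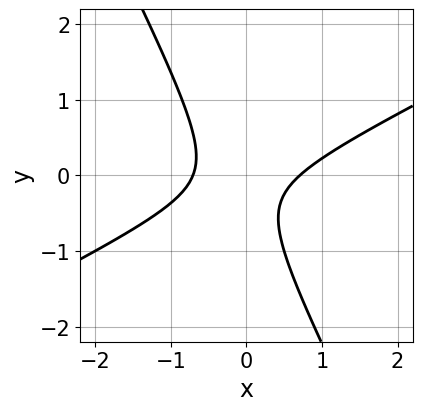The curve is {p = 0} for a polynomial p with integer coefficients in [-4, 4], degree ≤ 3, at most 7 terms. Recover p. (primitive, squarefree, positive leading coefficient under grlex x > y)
1. deg p = 2. The shape is more complex than any degree-1 curve.
2. Reading off the gridlines: the curve avoids every integer y-axis point in the box.
3. Matching integer coefficients to the picture gives p.

2*x^2 - 3*x*y - 2*y^2 - y - 1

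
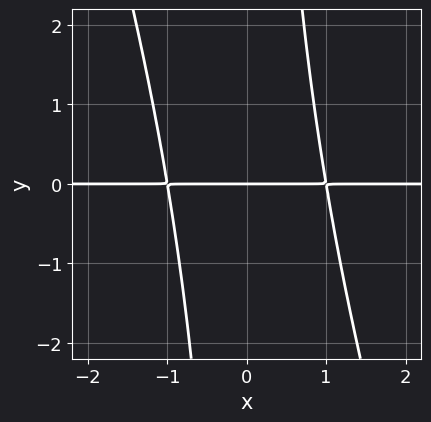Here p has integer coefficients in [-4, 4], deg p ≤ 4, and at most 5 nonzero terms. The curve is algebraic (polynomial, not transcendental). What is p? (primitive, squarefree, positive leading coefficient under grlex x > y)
Degree: no degree-2 curve has this shape, so deg p = 3.
Checking where it meets the axes: every point of the x-axis in the box is on the curve; it meets the y-axis at y = 0 (among the integer gridlines).
The integer polynomial consistent with all of this is the stated p.

3*x^2*y + x*y^2 - 3*y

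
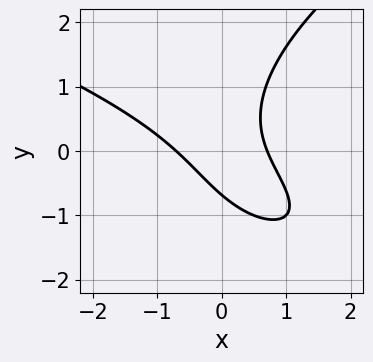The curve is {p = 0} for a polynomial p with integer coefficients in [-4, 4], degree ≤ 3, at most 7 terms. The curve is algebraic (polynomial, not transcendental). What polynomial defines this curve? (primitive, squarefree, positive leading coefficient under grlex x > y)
1. The degree is 3 — no degree-2 curve has this shape.
2. Solving for integer coefficients yields p as stated.

y^3 - 2*x^2 - 3*x*y + y + 1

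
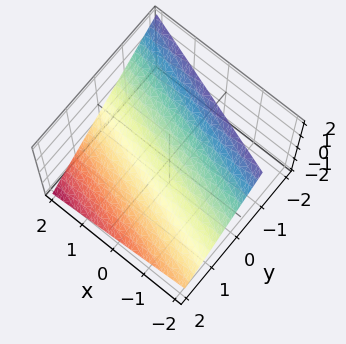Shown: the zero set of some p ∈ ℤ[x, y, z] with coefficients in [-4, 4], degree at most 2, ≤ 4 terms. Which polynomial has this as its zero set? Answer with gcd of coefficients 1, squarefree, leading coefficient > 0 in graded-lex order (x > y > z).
1. The degree is 1 — every cross-section is a straight line — this is a plane.
2. Against the integer gridlines: it meets the x-axis at x = 2 (among the integer gridlines).
3. Solving for integer coefficients yields p as stated.

x + 3*y + 3*z - 2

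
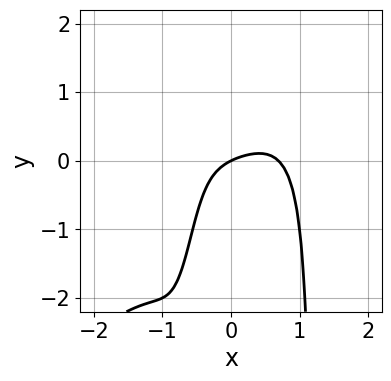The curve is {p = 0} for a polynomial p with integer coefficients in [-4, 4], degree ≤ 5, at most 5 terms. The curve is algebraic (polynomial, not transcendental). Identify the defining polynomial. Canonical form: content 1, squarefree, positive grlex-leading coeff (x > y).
The degree is 4 — no degree-3 curve has this shape.
From the visible intercepts: it crosses the x-axis at the gridline x = 0; it crosses the y-axis at the gridline y = 0.
Fitting integer coefficients to these (and the overall shape) gives p.

3*x^4 - 3*x^3*y + 3*x*y - x + 2*y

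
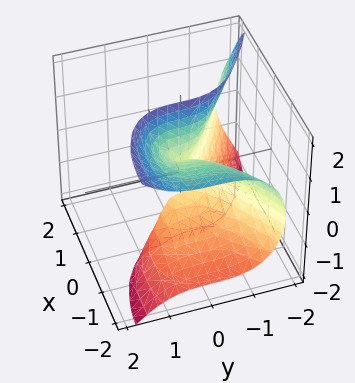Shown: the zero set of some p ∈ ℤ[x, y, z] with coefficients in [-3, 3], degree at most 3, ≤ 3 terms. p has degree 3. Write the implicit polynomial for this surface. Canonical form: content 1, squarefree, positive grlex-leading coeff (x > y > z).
x*z^2 + y^3 + x^2

1. deg p = 3. No degree-2 surface has this shape.
2. Reading off the gridlines: the visible z-axis segment lies entirely on the surface; it crosses the x-axis at the gridline x = 0.
3. Fitting integer coefficients to these (and the overall shape) gives p.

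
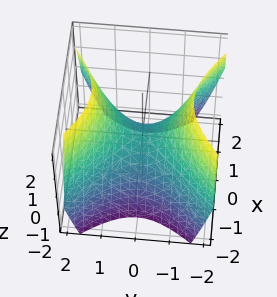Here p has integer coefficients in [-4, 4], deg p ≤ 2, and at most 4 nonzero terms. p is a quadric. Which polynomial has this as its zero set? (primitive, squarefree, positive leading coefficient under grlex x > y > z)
x^2 - y^2 + z

(a) Degree: a hyperbolic paraboloid; a quadric, so deg p = 2.
(b) Symmetries: it's symmetric under y → −y, forcing even powers of y; the x ↦ −x reflection is a symmetry, so x appears only in even powers.
(c) Checking where it meets the axes: one y-axis crossing is at y = 0; one z-axis crossing is at z = 0.
(d) Fitting integer coefficients to these (and the overall shape) gives p.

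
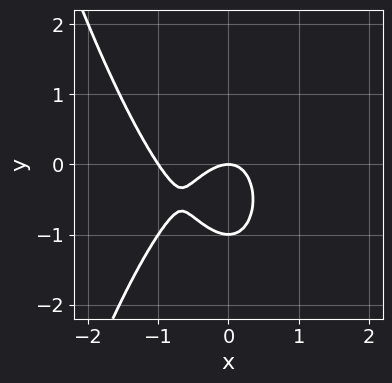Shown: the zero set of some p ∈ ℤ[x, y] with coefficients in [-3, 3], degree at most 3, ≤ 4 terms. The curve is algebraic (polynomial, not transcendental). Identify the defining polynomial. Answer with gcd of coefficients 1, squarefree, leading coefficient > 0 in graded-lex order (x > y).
3*x^3 + 3*x^2 + 2*y^2 + 2*y

1. Degree: the shape is more complex than any degree-2 curve, so deg p = 3.
2. Against the integer gridlines: among the integer gridlines, it crosses the y-axis at y ∈ {-1, 0}; among the integer gridlines, it crosses the x-axis at x ∈ {-1, 0}.
3. The integer polynomial consistent with all of this is the stated p.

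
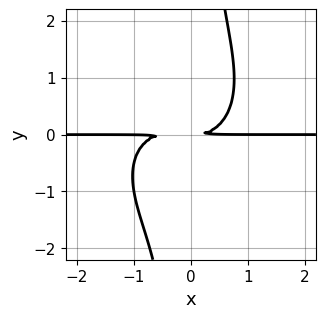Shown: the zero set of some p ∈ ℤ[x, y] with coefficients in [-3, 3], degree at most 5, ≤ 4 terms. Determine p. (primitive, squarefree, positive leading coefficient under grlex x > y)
2*x^3*y + 2*x*y^3 + x^2*y - 3*y^2

First, degree: a generic line meets the curve in up to 4 points, so deg p = 4.
Next, from the axis intercepts and sections: every point of the x-axis in the box is on the curve.
Finally, assembling these constraints gives the stated polynomial.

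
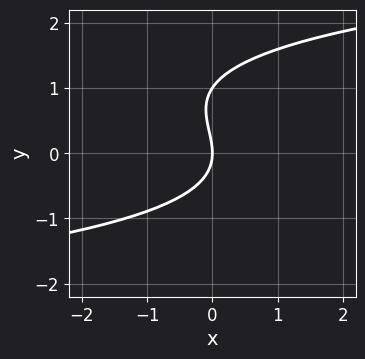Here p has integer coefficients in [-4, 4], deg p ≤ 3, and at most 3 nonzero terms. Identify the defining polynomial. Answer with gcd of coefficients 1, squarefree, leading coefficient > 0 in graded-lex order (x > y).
2*y^3 - 2*y^2 - 3*x

(a) deg p = 3. A generic line meets the curve in up to 3 points.
(b) From the visible intercepts: among the integer gridlines, it crosses the y-axis at y ∈ {0, 1}; it meets the x-axis at x = 0 (among the integer gridlines).
(c) Fitting integer coefficients to these (and the overall shape) gives p.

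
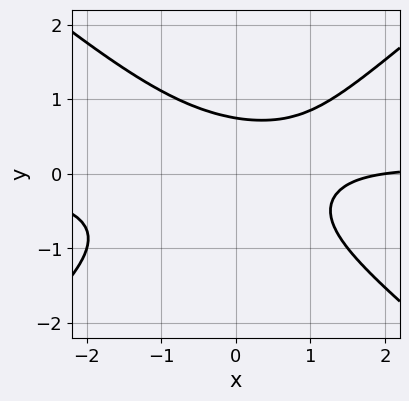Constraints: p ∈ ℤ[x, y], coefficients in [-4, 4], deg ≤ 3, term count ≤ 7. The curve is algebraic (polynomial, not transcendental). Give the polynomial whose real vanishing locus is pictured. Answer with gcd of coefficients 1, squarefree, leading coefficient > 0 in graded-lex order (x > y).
2*x^2*y - 3*y^3 - x - y + 2

First, the degree is 3 — the shape is more complex than any degree-2 curve.
Then, from the axis intercepts and sections: it crosses the x-axis at the gridline x = 2.
Finally, together with the visible shape, these determine p as stated.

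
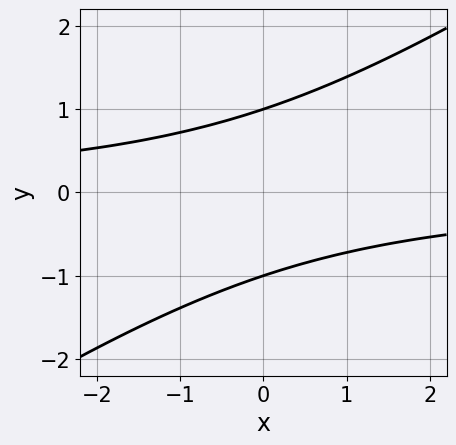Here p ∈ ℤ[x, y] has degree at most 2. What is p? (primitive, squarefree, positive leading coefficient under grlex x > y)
2*x*y - 3*y^2 + 3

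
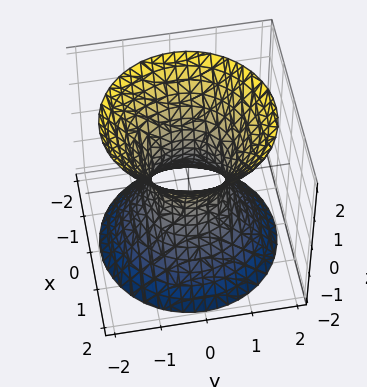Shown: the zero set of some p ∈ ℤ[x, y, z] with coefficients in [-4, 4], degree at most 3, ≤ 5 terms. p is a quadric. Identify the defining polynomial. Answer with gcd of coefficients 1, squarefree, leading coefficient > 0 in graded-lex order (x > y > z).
3*x^2 + 3*y^2 - 2*z^2 - 2

(a) Degree: an hourglass — one-sheet hyperboloid; a quadric, so deg p = 2.
(b) Symmetries: it's symmetric under z → −z, forcing even powers of z; the surface is invariant under rotation about z: p = q(x² + y², z).
(c) From the visible intercepts: no z-intercept at any integer in the box; a circular section at z = 0 has radius between 0 and 1.
(d) The integer polynomial consistent with all of this is the stated p.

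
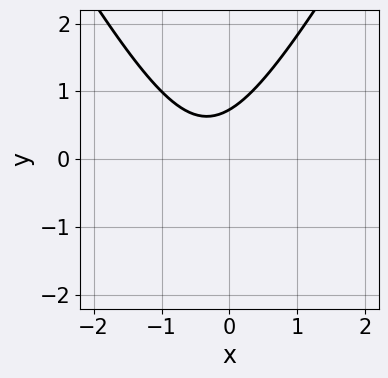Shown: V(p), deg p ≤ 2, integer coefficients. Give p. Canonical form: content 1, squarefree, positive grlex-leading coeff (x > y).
(a) Degree: the shape is more complex than any degree-1 curve, so deg p = 2.
(b) Against the integer gridlines: it misses every integer gridline on the x-axis.
(c) Together with the visible shape, these determine p as stated.

3*x^2 - y^2 + 2*x - 2*y + 2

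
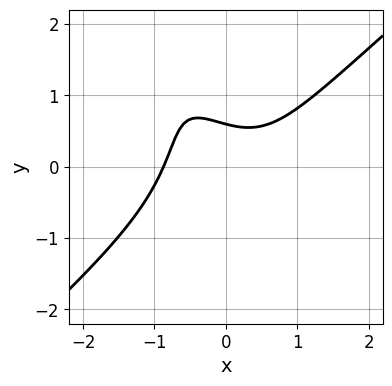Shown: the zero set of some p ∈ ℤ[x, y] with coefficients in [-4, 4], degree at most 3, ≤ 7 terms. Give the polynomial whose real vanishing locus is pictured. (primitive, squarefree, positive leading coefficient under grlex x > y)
deg p = 3. No degree-2 curve has this shape.
Solving for integer coefficients yields p as stated.

3*x^3 - 3*x*y^2 - y^3 - 3*y + 2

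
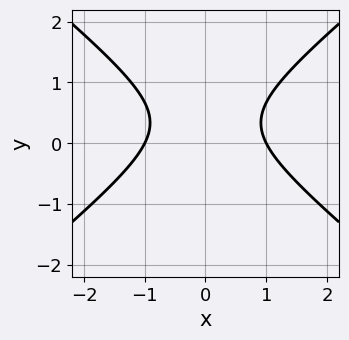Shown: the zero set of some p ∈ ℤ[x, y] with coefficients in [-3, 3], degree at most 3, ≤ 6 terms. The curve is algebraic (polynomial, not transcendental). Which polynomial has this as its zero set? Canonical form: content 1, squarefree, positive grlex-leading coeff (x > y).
deg p = 2. No degree-1 curve has this shape.
Symmetries: mirror symmetry x ↦ −x ⇒ only even powers of x.
Observable constraints: the x-axis gridline crossings are at x ∈ {-1, 1}; it misses every integer gridline on the y-axis.
The integer polynomial consistent with all of this is the stated p.

2*x^2 - 3*y^2 + 2*y - 2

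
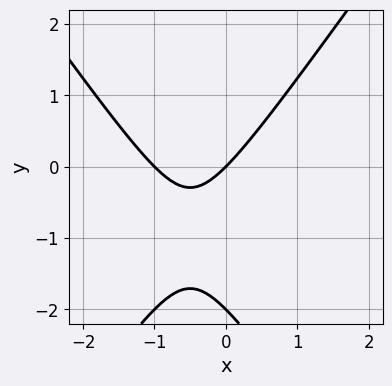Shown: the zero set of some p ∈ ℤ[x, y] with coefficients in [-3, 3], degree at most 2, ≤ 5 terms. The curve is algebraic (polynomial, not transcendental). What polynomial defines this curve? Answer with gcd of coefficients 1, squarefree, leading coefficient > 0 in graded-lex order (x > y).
(a) deg p = 2.
(b) From the visible intercepts: among the integer gridlines, it crosses the x-axis at x ∈ {-1, 0}; the y-axis gridline crossings are at y ∈ {-2, 0}.
(c) The integer polynomial consistent with all of this is the stated p.

2*x^2 - y^2 + 2*x - 2*y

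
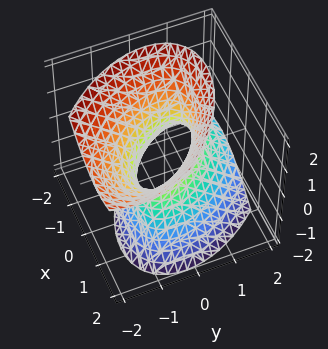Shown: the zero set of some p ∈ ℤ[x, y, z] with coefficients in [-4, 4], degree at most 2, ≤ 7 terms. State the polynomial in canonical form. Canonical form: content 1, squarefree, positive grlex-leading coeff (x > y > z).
3*x^2 + 3*x*y + 3*y^2 + 2*y*z - 2*z^2 - 2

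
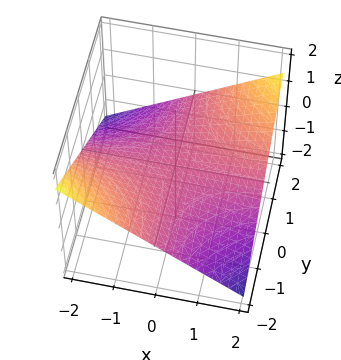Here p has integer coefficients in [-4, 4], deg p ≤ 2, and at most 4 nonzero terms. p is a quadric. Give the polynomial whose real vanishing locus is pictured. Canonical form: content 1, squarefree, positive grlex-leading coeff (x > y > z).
1. The degree is 2 — a hyperbolic paraboloid; a quadric.
2. Observable constraints: the visible y-axis segment lies entirely on the surface; the visible x-axis segment lies entirely on the surface; it meets the z-axis at z = 0 (among the integer gridlines).
3. Assembling these constraints gives the stated polynomial.

x*y - 3*z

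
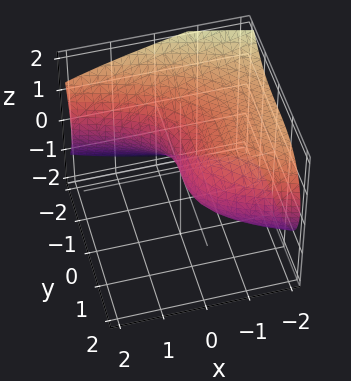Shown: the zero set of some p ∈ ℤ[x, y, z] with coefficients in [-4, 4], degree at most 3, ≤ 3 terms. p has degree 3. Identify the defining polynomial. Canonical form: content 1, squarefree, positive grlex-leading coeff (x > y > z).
deg p = 3. No degree-2 surface has this shape.
Checking where it meets the axes: it meets the y-axis at y = 0 (among the integer gridlines); it crosses the z-axis at the gridline z = 0.
Assembling these constraints gives the stated polynomial.

y^3 + 3*z^2 + 3*x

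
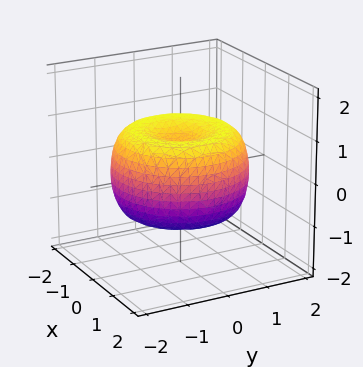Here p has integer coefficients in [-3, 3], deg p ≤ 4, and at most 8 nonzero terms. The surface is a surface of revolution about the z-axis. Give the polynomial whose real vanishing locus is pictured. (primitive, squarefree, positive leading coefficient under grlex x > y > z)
x^4 + 2*x^2*y^2 + y^4 - 2*x^2 - 2*y^2 + 2*z^2 - 1

1. The degree is 4 — a generic line meets the surface in up to 4 points.
2. Symmetries: rotational symmetry about the z-axis ⇒ p depends on x, y only through x² + y².
3. Against the integer gridlines: a circular section at z = 1 has radius exactly 1.
4. Together with the visible shape, these determine p as stated.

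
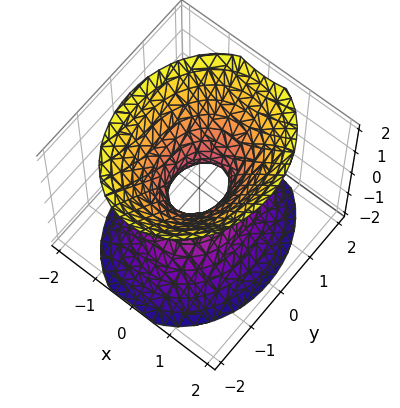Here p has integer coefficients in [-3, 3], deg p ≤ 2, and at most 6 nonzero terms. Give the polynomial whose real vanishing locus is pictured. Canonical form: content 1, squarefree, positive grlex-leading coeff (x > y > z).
3*x^2 + 2*y^2 - 2*z^2 - 1

(a) The degree is 2 — an hourglass — one-sheet hyperboloid; a quadric.
(b) Symmetries: the z ↦ −z reflection is a symmetry, so z appears only in even powers; it's symmetric under x → −x, forcing even powers of x; the y ↦ −y reflection is a symmetry, so y appears only in even powers.
(c) Against the integer gridlines: it misses every integer gridline on the z-axis.
(d) Assembling these constraints gives the stated polynomial.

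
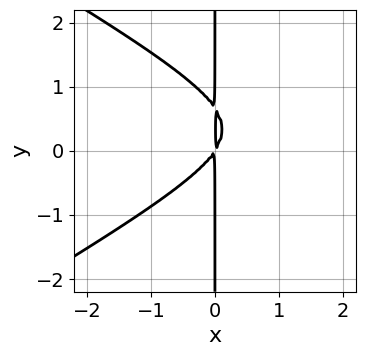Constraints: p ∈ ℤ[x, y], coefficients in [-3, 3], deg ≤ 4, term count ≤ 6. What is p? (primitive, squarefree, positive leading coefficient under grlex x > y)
x^3 - 3*x*y^2 - 3*x^2 + 2*x*y

First, degree: no degree-2 curve has this shape, so deg p = 3.
Next, reading off the gridlines: the visible y-axis segment lies entirely on the curve.
Finally, the integer polynomial consistent with all of this is the stated p.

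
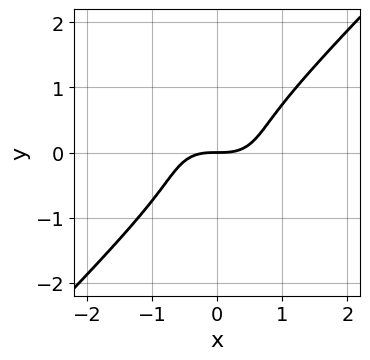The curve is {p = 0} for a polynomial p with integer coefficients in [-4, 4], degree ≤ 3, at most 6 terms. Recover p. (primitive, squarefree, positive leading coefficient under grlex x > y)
x^3 + x*y^2 - 2*y^3 - y

(a) Degree: a generic line meets the curve in up to 3 points, so deg p = 3.
(b) Against the integer gridlines: it meets the y-axis at y = 0 (among the integer gridlines); it meets the x-axis at x = 0 (among the integer gridlines).
(c) The integer polynomial consistent with all of this is the stated p.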